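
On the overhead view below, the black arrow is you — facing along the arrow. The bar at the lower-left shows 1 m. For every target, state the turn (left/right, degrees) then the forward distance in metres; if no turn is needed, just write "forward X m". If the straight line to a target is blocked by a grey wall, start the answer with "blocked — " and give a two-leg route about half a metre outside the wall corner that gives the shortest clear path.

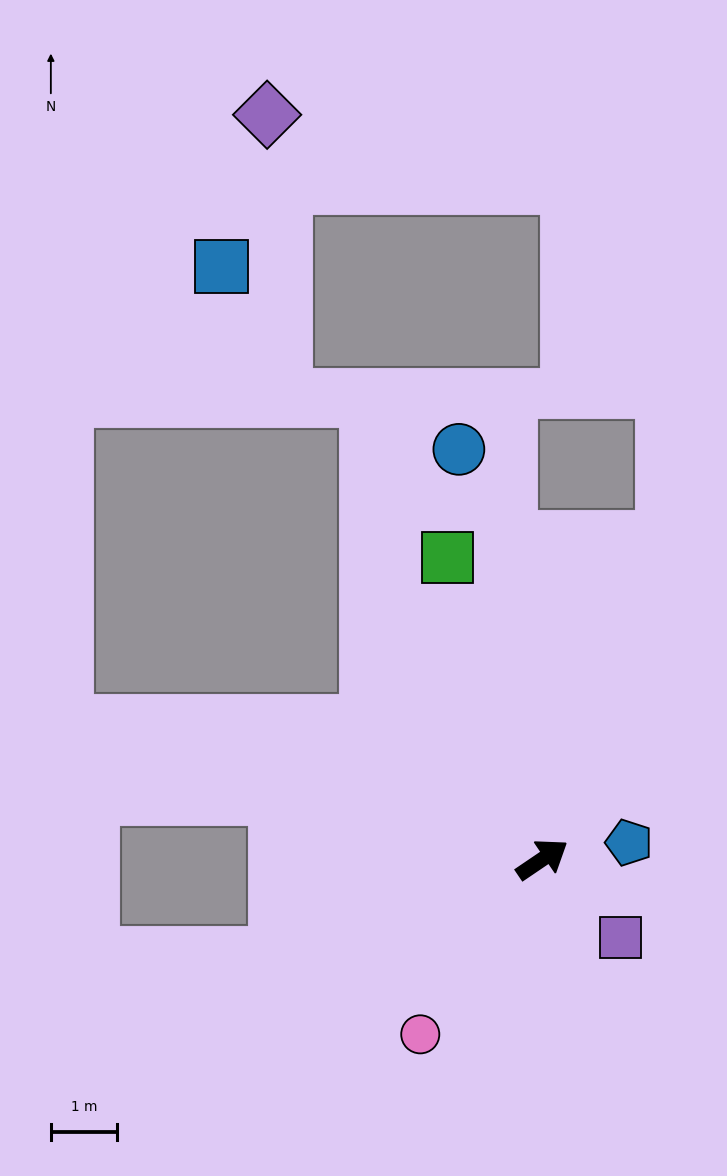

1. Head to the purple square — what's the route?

turn right 79°, forward 1.7 m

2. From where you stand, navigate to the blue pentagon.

turn right 23°, forward 1.3 m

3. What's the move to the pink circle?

turn right 159°, forward 3.2 m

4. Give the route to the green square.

turn left 73°, forward 4.8 m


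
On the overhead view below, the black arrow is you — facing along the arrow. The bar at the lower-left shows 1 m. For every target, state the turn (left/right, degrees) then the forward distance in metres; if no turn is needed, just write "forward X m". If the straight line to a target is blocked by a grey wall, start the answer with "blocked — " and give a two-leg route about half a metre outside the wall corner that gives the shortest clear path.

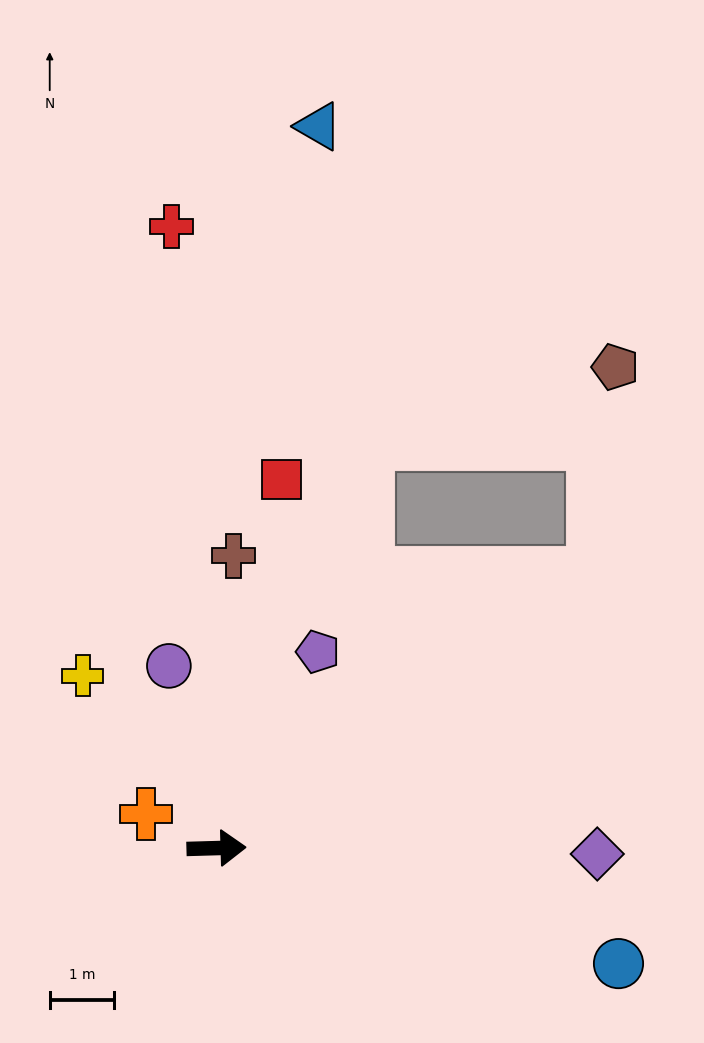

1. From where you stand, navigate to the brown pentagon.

blocked — turn left 34°, forward 7.2 m, then turn left 48°, forward 3.2 m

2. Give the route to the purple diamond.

turn right 3°, forward 5.9 m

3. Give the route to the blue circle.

turn right 18°, forward 6.5 m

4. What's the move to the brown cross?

turn left 85°, forward 4.5 m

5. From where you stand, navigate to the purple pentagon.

turn left 61°, forward 3.4 m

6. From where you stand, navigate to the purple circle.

turn left 103°, forward 2.9 m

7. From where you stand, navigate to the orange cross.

turn left 152°, forward 1.2 m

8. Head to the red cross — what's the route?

turn left 93°, forward 9.6 m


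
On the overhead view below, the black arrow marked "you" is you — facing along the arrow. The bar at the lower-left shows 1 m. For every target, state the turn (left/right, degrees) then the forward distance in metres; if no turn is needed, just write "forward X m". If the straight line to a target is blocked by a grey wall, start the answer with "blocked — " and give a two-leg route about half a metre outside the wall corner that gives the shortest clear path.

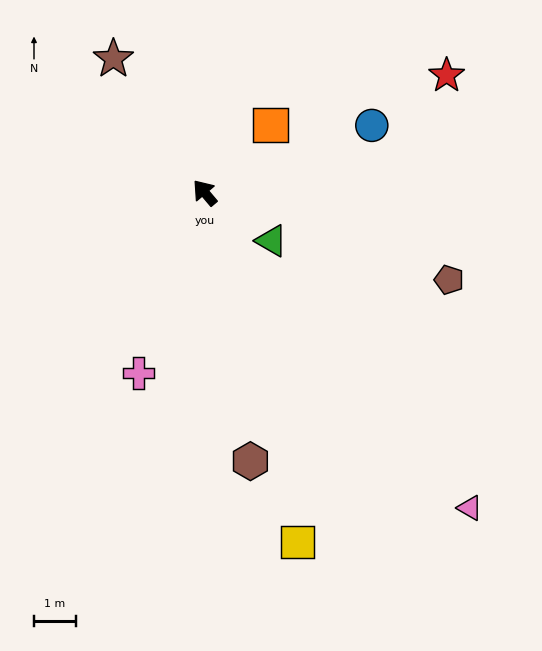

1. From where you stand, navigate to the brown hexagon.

turn left 150°, forward 6.5 m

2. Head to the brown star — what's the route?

turn right 6°, forward 3.9 m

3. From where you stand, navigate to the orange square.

turn right 84°, forward 2.2 m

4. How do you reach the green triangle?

turn right 166°, forward 2.0 m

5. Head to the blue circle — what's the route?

turn right 108°, forward 4.3 m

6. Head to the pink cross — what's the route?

turn left 120°, forward 4.6 m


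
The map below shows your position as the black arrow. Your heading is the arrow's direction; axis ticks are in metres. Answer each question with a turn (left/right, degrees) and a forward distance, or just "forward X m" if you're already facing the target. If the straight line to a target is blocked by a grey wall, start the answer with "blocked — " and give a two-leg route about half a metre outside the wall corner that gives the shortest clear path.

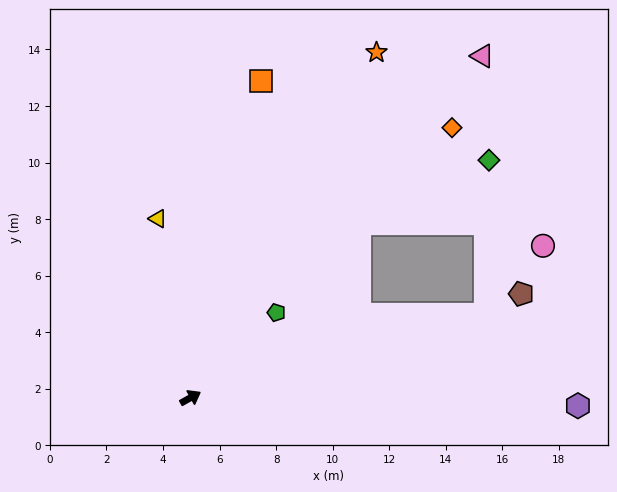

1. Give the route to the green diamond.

blocked — turn right 13°, forward 10.9 m, then turn left 73°, forward 5.5 m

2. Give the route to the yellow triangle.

turn left 71°, forward 6.4 m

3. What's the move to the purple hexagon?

turn right 30°, forward 13.7 m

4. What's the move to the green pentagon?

turn left 16°, forward 4.3 m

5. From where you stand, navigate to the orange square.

turn left 48°, forward 11.5 m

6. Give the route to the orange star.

turn left 33°, forward 13.9 m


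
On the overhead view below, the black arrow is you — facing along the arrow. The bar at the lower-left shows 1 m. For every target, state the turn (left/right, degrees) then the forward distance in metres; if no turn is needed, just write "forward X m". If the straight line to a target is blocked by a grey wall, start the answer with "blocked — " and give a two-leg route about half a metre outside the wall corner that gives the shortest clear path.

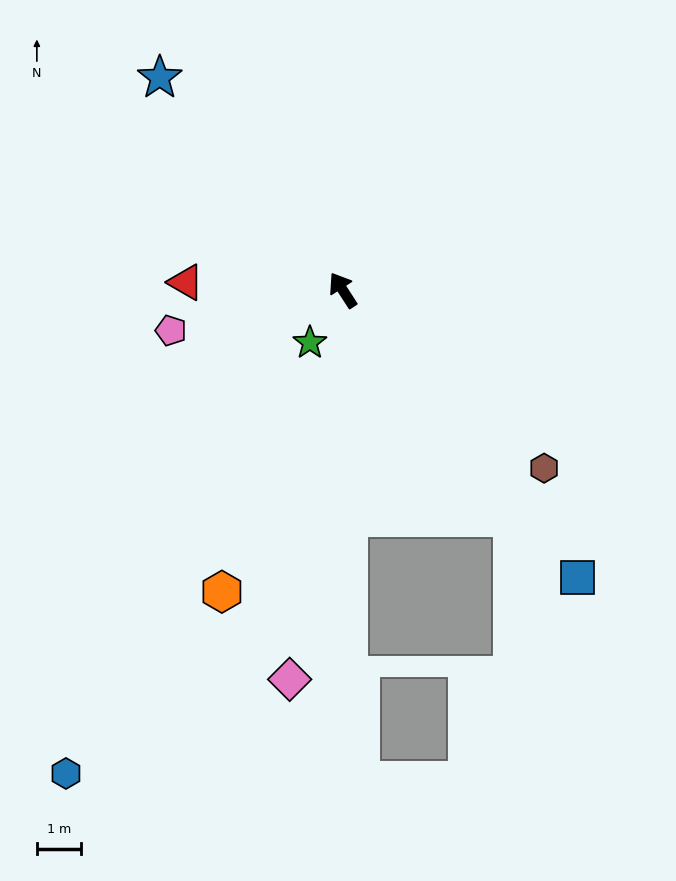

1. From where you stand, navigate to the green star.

turn left 115°, forward 1.4 m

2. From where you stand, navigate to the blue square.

turn right 174°, forward 8.3 m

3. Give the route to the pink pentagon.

turn left 70°, forward 4.0 m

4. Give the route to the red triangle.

turn left 54°, forward 3.5 m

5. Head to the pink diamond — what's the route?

turn left 139°, forward 8.8 m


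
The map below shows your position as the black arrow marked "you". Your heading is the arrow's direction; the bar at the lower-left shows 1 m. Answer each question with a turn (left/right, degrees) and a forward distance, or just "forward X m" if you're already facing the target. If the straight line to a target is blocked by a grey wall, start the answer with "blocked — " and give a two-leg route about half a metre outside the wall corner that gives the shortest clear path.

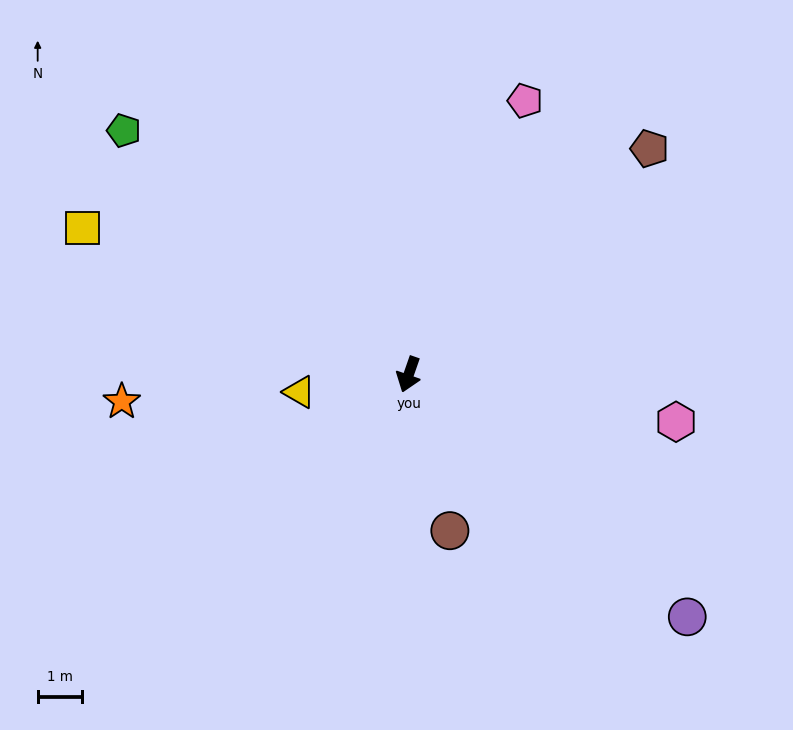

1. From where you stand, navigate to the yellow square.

turn right 95°, forward 8.0 m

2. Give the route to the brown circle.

turn left 34°, forward 3.6 m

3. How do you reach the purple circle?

turn left 68°, forward 8.2 m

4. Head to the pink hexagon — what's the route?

turn left 99°, forward 6.1 m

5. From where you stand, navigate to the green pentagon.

turn right 111°, forward 8.4 m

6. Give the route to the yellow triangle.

turn right 62°, forward 2.5 m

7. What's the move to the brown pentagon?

turn left 152°, forward 7.4 m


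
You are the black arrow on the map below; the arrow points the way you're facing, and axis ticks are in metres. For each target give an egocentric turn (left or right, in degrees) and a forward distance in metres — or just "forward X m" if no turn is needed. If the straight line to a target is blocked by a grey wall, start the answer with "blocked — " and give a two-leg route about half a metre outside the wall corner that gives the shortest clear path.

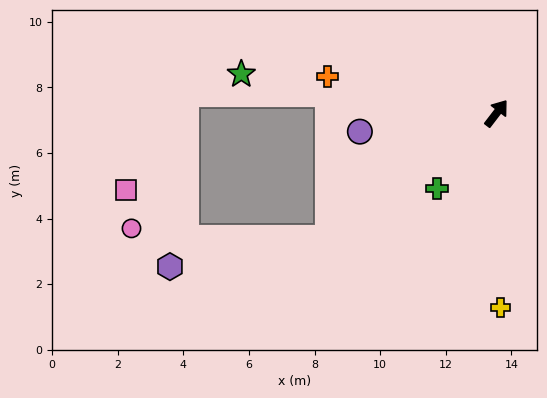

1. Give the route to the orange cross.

turn left 115°, forward 5.3 m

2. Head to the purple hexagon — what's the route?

blocked — turn left 164°, forward 6.4 m, then turn right 27°, forward 4.9 m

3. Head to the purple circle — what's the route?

turn left 135°, forward 4.2 m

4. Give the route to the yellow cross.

turn right 141°, forward 5.9 m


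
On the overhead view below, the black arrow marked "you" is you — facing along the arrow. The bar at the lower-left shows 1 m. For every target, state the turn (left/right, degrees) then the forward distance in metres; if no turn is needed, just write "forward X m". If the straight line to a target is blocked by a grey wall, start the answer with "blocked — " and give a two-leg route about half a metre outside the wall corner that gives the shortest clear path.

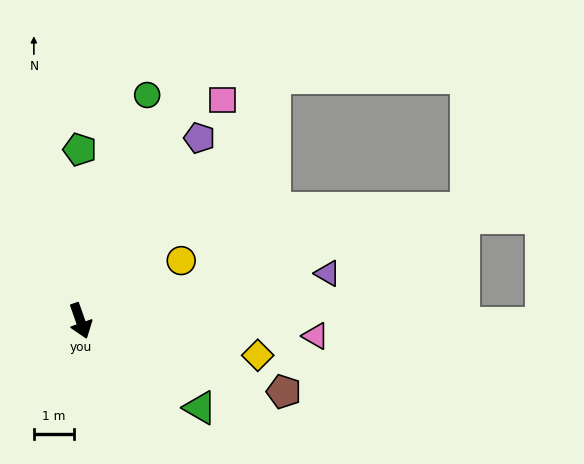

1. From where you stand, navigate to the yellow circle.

turn left 102°, forward 2.9 m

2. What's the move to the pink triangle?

turn left 67°, forward 5.9 m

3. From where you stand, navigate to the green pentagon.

turn left 161°, forward 4.3 m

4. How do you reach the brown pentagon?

turn left 52°, forward 5.4 m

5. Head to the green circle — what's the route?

turn left 144°, forward 5.8 m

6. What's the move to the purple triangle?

turn left 82°, forward 6.3 m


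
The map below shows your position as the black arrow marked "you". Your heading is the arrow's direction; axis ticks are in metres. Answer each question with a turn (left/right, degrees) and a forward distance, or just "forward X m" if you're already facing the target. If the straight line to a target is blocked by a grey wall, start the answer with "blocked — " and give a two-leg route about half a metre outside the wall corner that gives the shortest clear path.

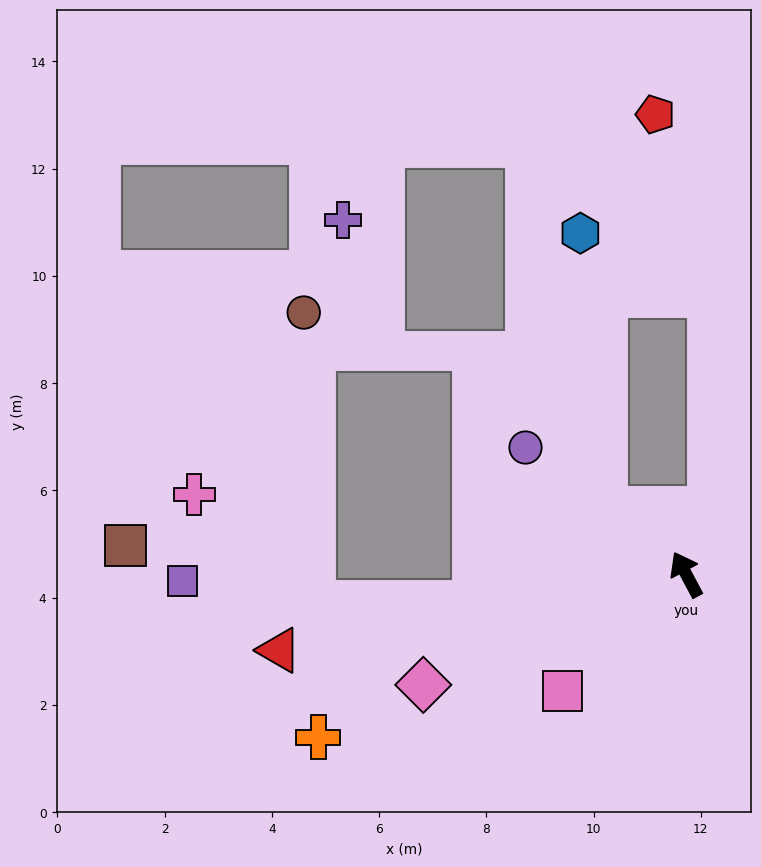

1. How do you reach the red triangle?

turn left 72°, forward 7.7 m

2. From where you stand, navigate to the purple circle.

turn left 24°, forward 3.8 m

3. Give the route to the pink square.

turn left 105°, forward 3.2 m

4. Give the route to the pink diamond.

turn left 85°, forward 5.3 m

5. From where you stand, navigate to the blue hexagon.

blocked — turn left 23°, forward 1.9 m, then turn right 46°, forward 5.2 m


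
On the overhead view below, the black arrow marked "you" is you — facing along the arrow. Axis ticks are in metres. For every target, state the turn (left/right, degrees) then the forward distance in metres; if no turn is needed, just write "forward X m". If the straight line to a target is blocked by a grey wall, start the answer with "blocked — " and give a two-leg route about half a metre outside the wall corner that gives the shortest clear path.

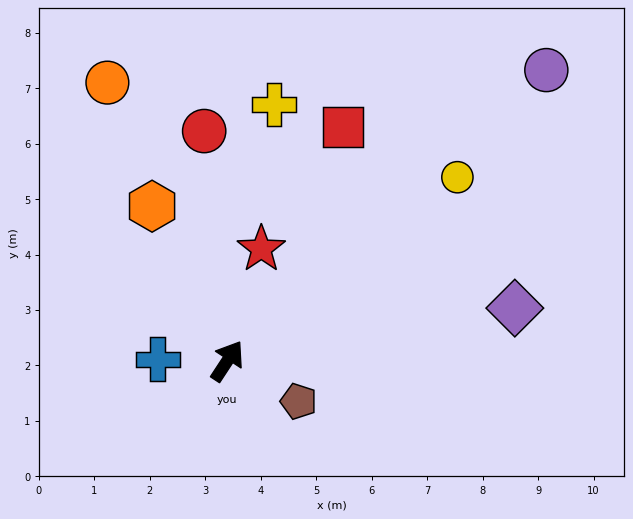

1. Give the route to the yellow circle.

turn right 18°, forward 5.3 m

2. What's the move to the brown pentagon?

turn right 86°, forward 1.5 m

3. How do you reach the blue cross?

turn left 122°, forward 1.3 m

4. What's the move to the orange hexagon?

turn left 59°, forward 3.1 m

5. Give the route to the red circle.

turn left 39°, forward 4.2 m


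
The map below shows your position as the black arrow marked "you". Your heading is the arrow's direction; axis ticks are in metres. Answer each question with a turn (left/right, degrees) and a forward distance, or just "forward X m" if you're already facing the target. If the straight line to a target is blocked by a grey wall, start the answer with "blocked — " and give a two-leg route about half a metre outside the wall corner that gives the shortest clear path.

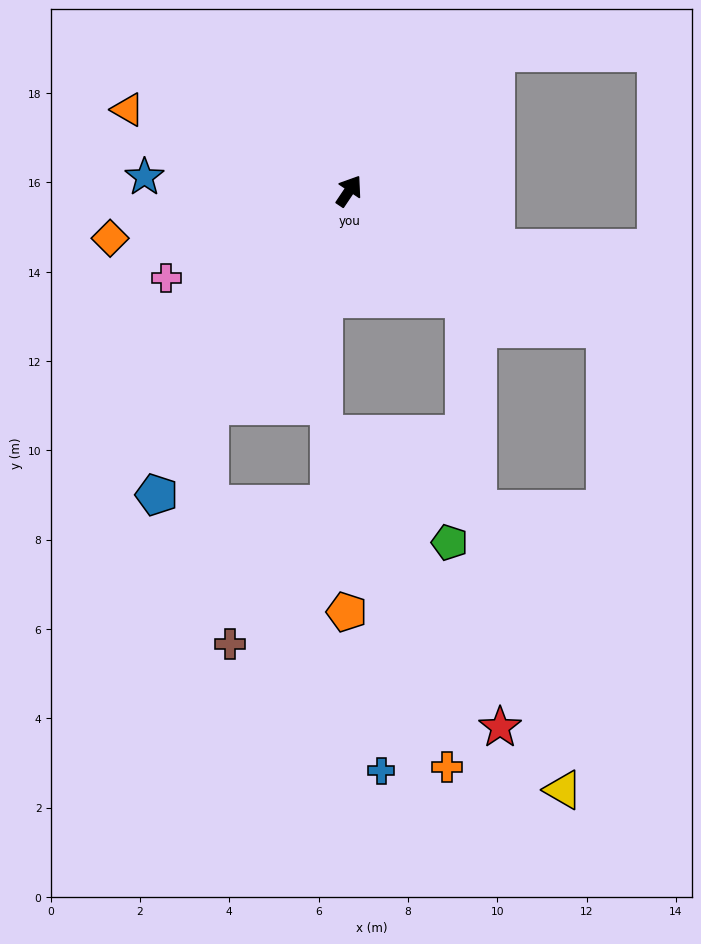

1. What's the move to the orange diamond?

turn left 135°, forward 5.5 m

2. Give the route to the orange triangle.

turn left 104°, forward 5.3 m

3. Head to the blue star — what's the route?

turn left 120°, forward 4.6 m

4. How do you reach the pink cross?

turn left 149°, forward 4.5 m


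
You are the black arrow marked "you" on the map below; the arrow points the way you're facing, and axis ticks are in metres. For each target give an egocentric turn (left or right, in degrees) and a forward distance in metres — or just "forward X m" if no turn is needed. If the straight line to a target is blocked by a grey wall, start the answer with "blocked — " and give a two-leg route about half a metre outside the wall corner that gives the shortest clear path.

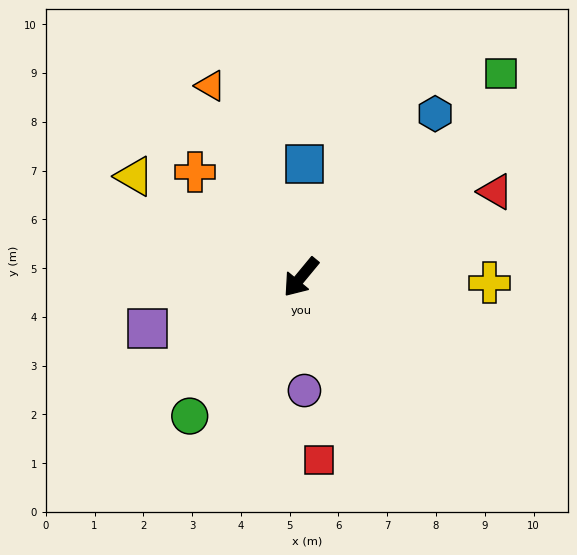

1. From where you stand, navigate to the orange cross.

turn right 95°, forward 3.1 m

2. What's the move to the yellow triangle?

turn right 82°, forward 4.0 m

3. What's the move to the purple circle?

turn left 41°, forward 2.3 m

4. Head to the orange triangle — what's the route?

turn right 115°, forward 4.3 m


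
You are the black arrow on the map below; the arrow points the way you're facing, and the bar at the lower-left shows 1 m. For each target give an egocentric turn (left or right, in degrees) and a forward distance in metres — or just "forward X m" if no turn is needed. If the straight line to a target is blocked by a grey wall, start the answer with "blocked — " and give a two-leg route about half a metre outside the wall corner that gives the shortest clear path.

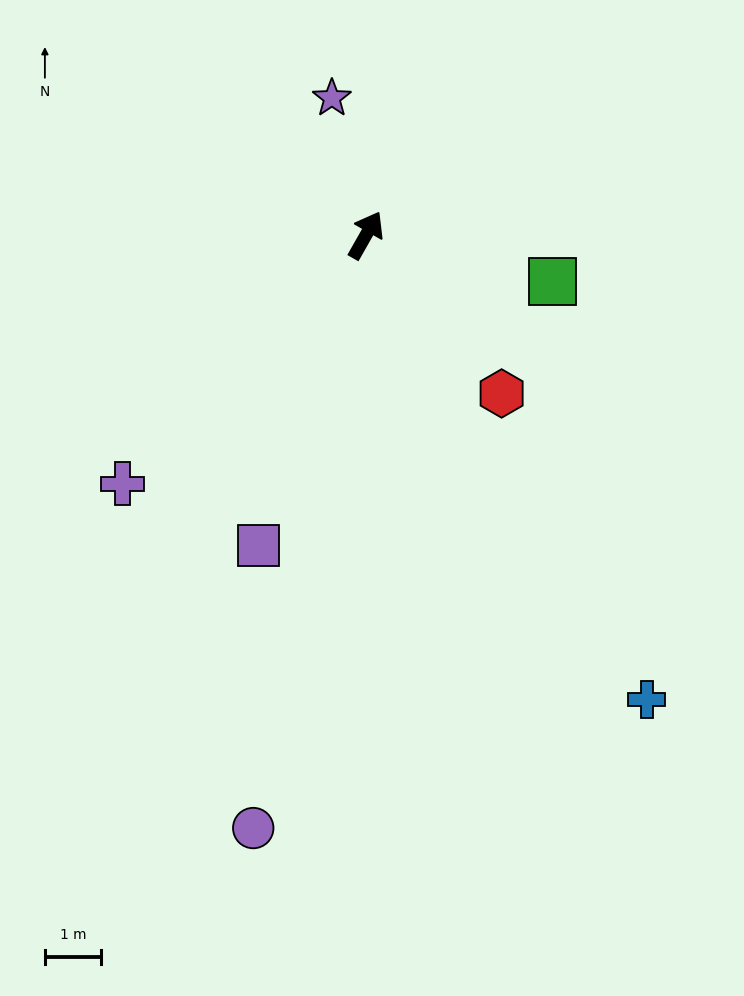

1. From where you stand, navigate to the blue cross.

turn right 119°, forward 9.6 m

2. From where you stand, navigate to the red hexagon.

turn right 110°, forward 3.7 m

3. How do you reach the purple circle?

turn right 161°, forward 10.7 m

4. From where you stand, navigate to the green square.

turn right 74°, forward 3.4 m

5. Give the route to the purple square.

turn right 169°, forward 5.8 m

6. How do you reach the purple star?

turn left 44°, forward 2.5 m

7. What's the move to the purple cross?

turn left 165°, forward 6.2 m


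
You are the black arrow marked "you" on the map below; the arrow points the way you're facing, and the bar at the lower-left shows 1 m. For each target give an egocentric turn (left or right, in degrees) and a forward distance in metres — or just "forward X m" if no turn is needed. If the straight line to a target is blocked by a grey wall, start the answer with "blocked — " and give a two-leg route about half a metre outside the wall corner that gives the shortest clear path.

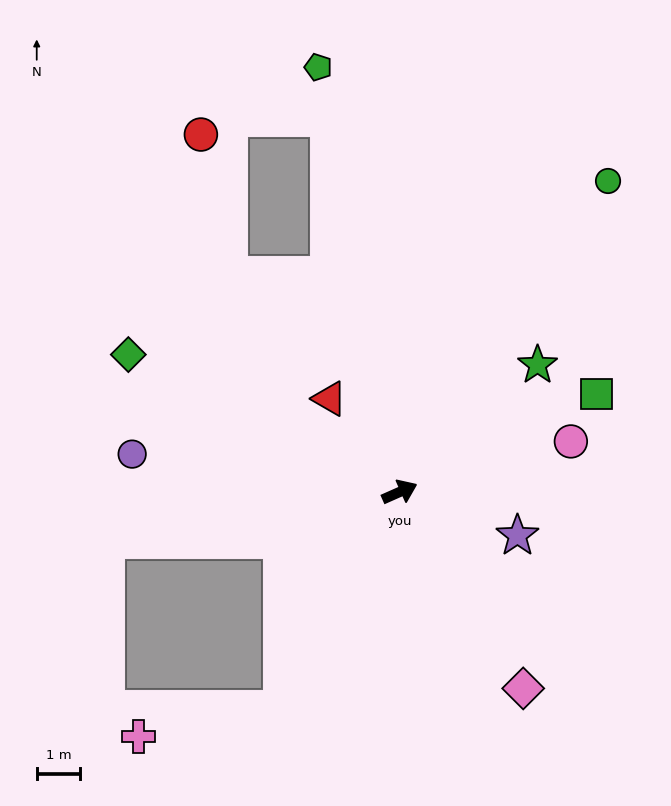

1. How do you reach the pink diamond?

turn right 82°, forward 5.3 m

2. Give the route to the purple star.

turn right 44°, forward 2.9 m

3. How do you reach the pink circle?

turn right 7°, forward 4.1 m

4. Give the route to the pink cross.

blocked — turn right 143°, forward 5.7 m, then turn right 50°, forward 3.3 m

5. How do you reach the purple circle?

turn left 148°, forward 6.2 m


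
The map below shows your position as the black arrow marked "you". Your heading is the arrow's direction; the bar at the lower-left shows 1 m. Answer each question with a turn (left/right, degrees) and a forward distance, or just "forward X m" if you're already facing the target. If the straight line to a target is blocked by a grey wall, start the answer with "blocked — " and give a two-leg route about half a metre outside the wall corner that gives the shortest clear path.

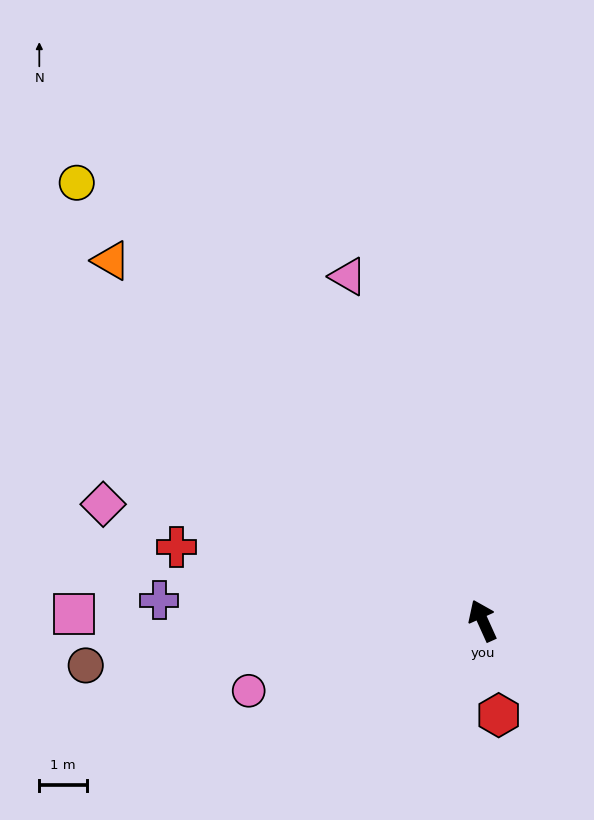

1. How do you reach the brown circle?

turn left 72°, forward 8.3 m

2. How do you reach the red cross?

turn left 52°, forward 6.6 m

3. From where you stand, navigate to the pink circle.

turn left 82°, forward 5.1 m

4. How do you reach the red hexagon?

turn left 165°, forward 2.0 m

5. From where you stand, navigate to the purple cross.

turn left 62°, forward 6.8 m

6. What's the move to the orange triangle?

turn left 22°, forward 10.8 m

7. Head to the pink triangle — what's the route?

turn right 3°, forward 7.7 m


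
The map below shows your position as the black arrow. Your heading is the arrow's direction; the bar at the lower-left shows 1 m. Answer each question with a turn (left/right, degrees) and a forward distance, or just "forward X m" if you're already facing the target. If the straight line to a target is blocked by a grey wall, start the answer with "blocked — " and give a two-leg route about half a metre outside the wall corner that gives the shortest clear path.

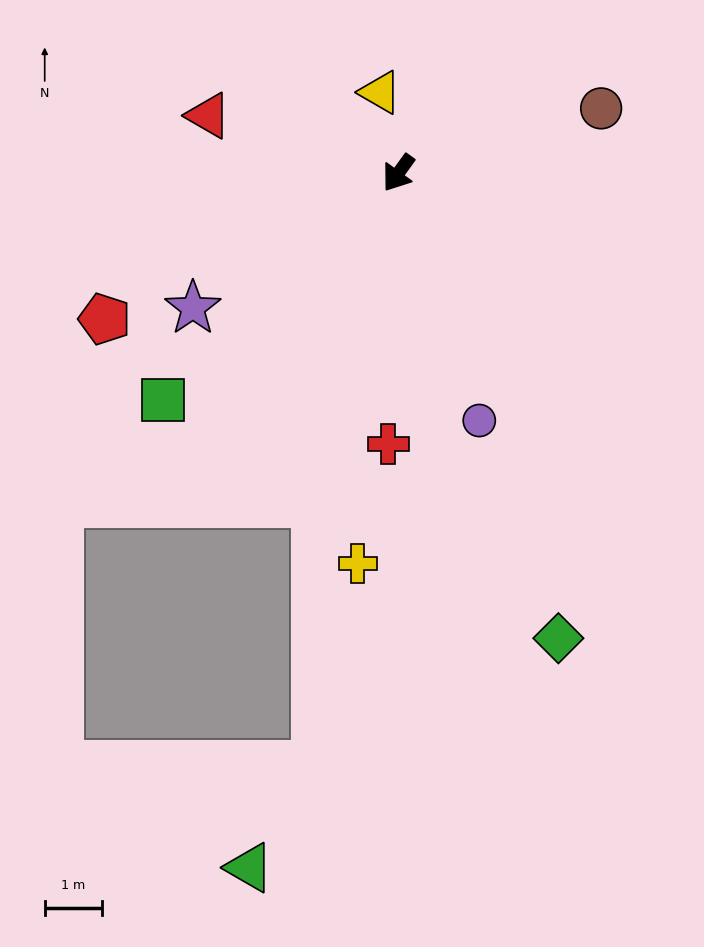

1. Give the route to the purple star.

turn right 21°, forward 4.3 m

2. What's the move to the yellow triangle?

turn right 131°, forward 1.4 m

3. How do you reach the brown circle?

turn left 143°, forward 3.7 m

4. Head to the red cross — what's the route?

turn left 34°, forward 4.7 m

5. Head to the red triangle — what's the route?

turn right 71°, forward 3.4 m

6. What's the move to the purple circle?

turn left 54°, forward 4.5 m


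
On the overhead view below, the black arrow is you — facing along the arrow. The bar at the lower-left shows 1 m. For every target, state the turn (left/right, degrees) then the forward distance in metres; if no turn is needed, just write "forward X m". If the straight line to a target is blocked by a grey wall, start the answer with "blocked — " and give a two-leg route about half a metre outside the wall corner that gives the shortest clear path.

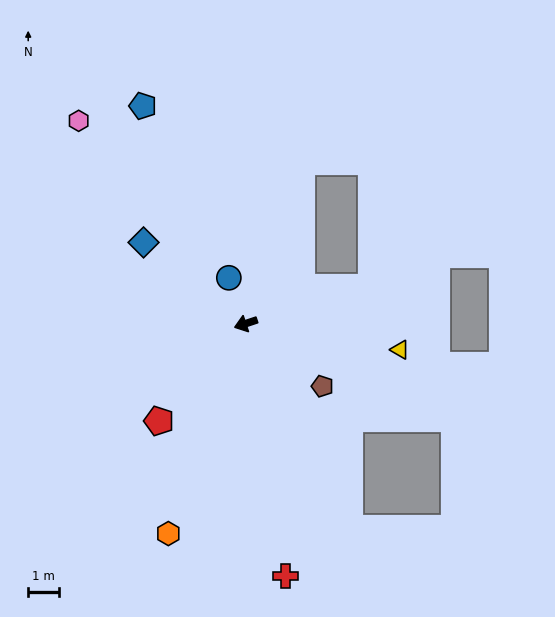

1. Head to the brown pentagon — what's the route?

turn left 122°, forward 3.2 m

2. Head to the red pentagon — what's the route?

turn left 30°, forward 4.2 m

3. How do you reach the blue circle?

turn right 88°, forward 1.6 m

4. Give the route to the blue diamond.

turn right 57°, forward 4.2 m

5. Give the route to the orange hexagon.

turn left 51°, forward 7.2 m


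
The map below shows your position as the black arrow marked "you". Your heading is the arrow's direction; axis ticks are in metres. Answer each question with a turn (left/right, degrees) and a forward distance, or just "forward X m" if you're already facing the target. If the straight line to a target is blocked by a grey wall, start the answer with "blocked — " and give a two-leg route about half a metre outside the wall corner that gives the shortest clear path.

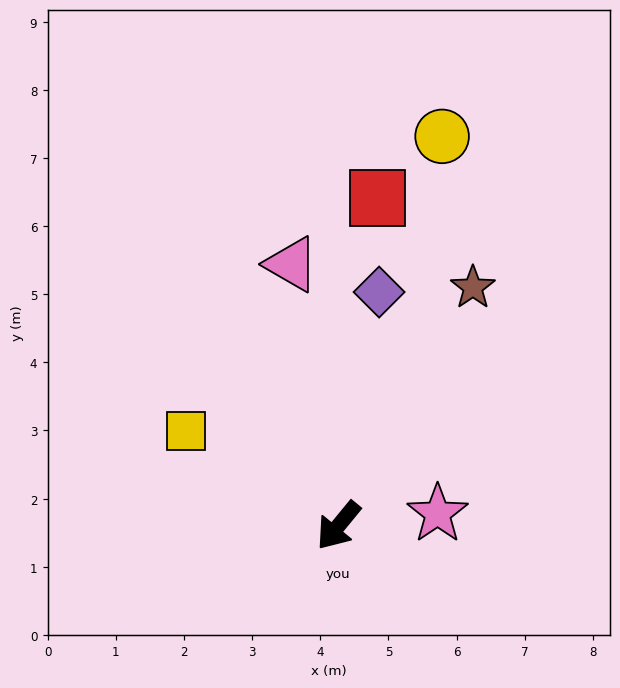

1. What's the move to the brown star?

turn right 170°, forward 4.0 m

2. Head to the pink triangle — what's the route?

turn right 130°, forward 3.9 m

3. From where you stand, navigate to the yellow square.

turn right 83°, forward 2.6 m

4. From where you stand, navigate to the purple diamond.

turn right 150°, forward 3.5 m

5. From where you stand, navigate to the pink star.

turn left 136°, forward 1.5 m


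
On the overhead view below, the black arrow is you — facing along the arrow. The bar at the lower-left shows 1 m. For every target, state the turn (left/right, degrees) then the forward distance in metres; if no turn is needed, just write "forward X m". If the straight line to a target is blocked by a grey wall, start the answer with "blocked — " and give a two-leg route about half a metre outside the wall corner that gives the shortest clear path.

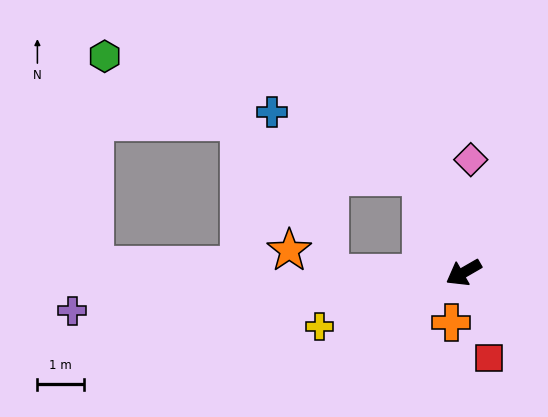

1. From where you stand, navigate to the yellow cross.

turn right 9°, forward 3.3 m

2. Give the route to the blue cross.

blocked — turn right 97°, forward 2.3 m, then turn left 44°, forward 3.5 m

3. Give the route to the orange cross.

turn left 46°, forward 1.1 m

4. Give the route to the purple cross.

turn right 24°, forward 8.4 m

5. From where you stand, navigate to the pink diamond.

turn right 124°, forward 2.4 m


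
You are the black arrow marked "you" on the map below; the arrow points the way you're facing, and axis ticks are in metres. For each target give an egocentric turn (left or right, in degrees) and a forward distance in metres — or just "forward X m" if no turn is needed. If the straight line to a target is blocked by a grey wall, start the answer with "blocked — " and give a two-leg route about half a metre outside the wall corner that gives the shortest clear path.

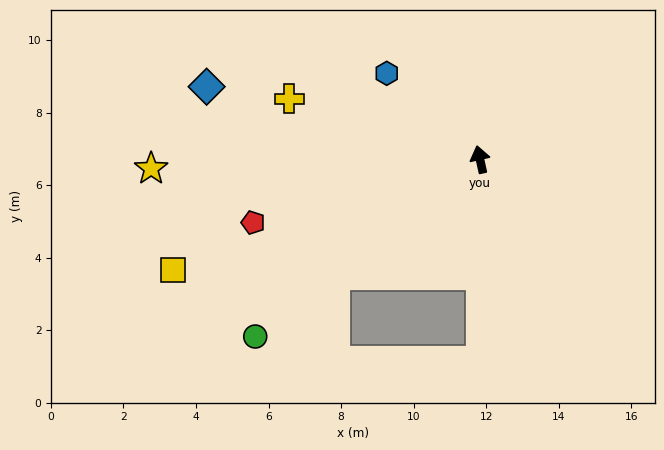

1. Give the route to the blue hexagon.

turn left 35°, forward 3.5 m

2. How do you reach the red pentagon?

turn left 93°, forward 6.5 m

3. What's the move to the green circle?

turn left 116°, forward 7.9 m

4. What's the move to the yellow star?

turn left 79°, forward 9.1 m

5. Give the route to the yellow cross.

turn left 60°, forward 5.5 m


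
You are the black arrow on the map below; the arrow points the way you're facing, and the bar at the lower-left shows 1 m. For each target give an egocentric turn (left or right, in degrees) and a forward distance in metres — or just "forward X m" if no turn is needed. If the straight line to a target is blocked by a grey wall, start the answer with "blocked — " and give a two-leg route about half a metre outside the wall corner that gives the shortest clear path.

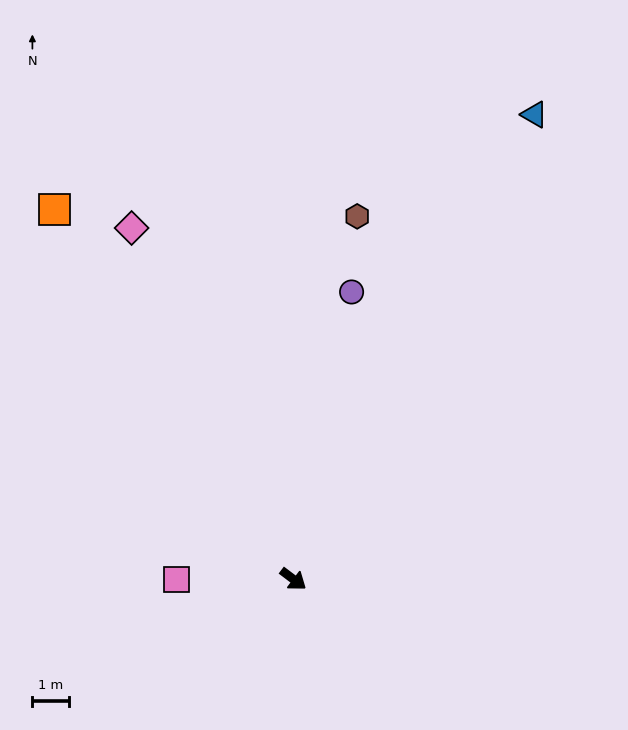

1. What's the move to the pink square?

turn right 143°, forward 3.2 m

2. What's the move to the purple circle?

turn left 116°, forward 8.0 m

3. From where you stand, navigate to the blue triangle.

turn left 100°, forward 14.3 m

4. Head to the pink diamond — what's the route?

turn left 152°, forward 10.5 m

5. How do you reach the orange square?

turn left 160°, forward 12.0 m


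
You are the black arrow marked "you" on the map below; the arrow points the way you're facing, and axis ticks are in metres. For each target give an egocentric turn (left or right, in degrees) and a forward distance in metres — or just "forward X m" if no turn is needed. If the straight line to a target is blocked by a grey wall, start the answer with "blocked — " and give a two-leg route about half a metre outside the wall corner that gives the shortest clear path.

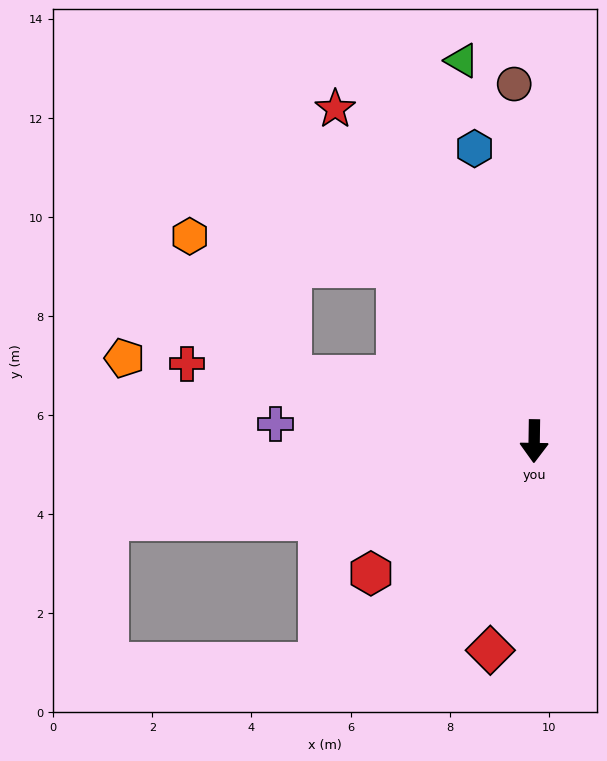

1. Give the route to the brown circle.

turn right 176°, forward 7.2 m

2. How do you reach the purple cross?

turn right 93°, forward 5.2 m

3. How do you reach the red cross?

turn right 102°, forward 7.2 m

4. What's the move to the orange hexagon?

blocked — turn right 104°, forward 5.1 m, then turn right 39°, forward 3.5 m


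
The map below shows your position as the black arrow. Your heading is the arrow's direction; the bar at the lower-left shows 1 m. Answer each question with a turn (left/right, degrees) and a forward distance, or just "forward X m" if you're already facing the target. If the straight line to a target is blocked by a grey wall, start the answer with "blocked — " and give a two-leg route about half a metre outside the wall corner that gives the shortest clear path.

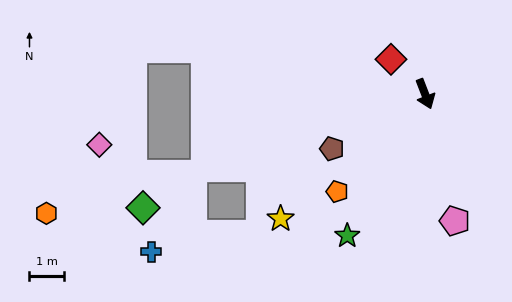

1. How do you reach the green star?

turn right 50°, forward 4.8 m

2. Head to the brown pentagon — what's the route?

turn right 81°, forward 3.2 m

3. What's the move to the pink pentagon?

turn right 8°, forward 3.8 m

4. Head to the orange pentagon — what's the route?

turn right 63°, forward 3.9 m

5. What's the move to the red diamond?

turn right 157°, forward 1.4 m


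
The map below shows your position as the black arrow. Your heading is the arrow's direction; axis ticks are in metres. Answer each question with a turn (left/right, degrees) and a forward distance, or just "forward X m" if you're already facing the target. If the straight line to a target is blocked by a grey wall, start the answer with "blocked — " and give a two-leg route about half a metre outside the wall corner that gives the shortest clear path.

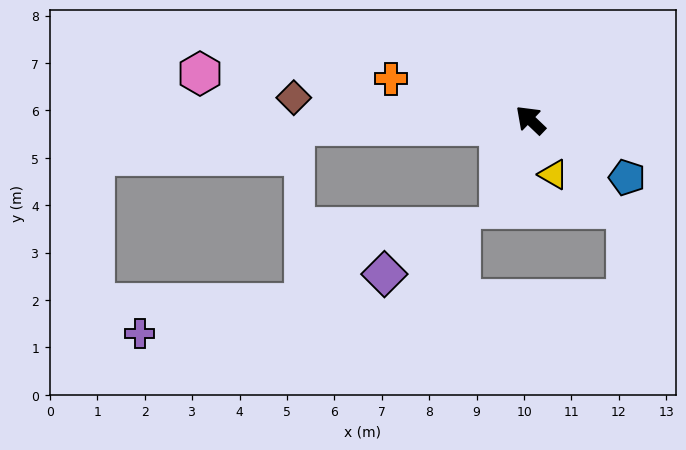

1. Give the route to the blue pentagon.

turn right 167°, forward 2.4 m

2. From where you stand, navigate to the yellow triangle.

turn left 156°, forward 1.2 m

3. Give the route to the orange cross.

turn left 27°, forward 3.1 m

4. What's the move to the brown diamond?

turn left 38°, forward 5.0 m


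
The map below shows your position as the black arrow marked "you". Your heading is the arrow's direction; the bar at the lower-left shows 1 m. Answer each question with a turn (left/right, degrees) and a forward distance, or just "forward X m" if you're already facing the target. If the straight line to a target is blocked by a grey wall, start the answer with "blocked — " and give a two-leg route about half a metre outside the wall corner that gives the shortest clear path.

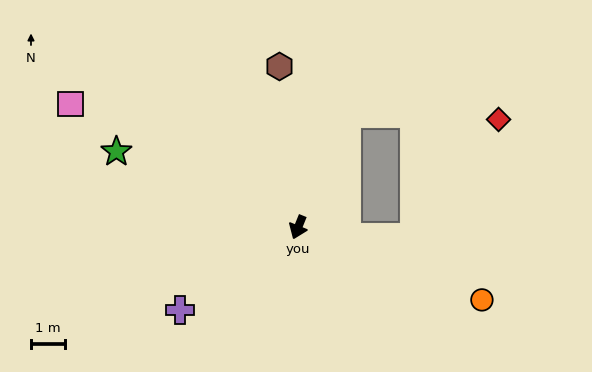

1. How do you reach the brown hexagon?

turn right 151°, forward 4.8 m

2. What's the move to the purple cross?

turn right 33°, forward 4.2 m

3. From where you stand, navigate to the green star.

turn right 91°, forward 5.8 m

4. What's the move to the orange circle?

turn left 90°, forward 5.8 m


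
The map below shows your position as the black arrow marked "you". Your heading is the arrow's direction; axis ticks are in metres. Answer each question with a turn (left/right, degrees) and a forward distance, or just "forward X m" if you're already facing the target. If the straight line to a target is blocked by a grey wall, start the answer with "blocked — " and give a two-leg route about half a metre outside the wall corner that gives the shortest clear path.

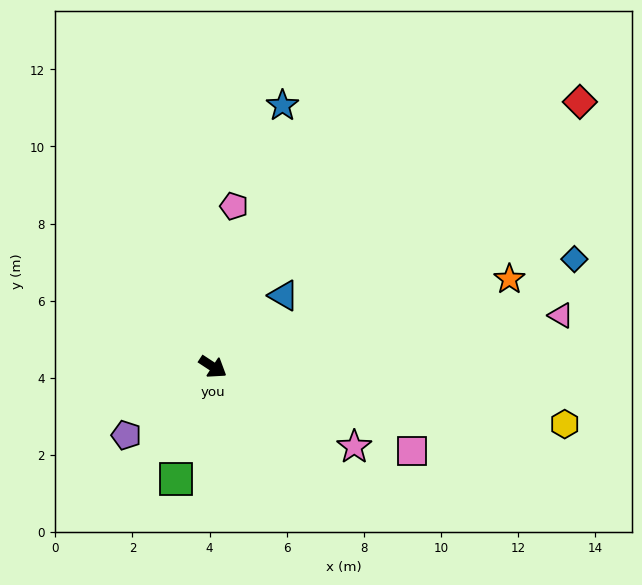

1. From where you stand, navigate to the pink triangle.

turn left 42°, forward 9.1 m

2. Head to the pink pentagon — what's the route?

turn left 116°, forward 4.2 m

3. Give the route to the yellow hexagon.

turn left 24°, forward 9.2 m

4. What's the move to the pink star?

turn left 4°, forward 4.2 m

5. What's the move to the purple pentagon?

turn right 108°, forward 2.9 m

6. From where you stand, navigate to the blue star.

turn left 108°, forward 7.0 m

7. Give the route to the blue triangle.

turn left 79°, forward 2.6 m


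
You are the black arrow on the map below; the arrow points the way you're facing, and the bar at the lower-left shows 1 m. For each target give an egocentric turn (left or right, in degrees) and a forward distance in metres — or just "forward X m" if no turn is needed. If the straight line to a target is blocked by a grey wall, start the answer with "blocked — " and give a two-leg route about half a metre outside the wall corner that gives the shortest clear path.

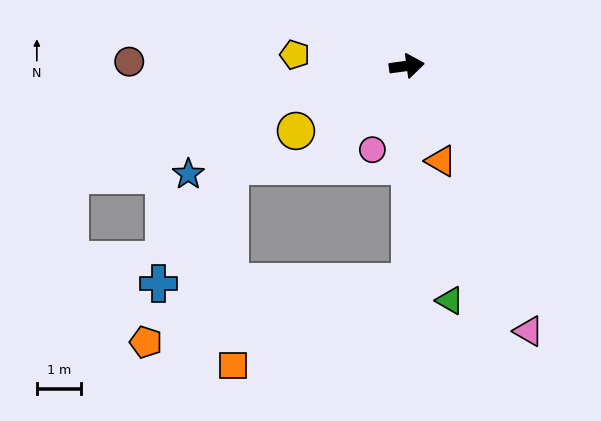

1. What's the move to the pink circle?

turn right 120°, forward 2.0 m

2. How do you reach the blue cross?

blocked — turn right 97°, forward 4.8 m, then turn right 90°, forward 5.6 m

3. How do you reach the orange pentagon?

blocked — turn right 97°, forward 4.8 m, then turn right 78°, forward 6.1 m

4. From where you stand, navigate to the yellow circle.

turn right 157°, forward 2.9 m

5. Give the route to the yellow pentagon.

turn left 166°, forward 2.5 m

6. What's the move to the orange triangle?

turn right 78°, forward 2.3 m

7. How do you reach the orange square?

blocked — turn right 97°, forward 4.8 m, then turn right 66°, forward 4.4 m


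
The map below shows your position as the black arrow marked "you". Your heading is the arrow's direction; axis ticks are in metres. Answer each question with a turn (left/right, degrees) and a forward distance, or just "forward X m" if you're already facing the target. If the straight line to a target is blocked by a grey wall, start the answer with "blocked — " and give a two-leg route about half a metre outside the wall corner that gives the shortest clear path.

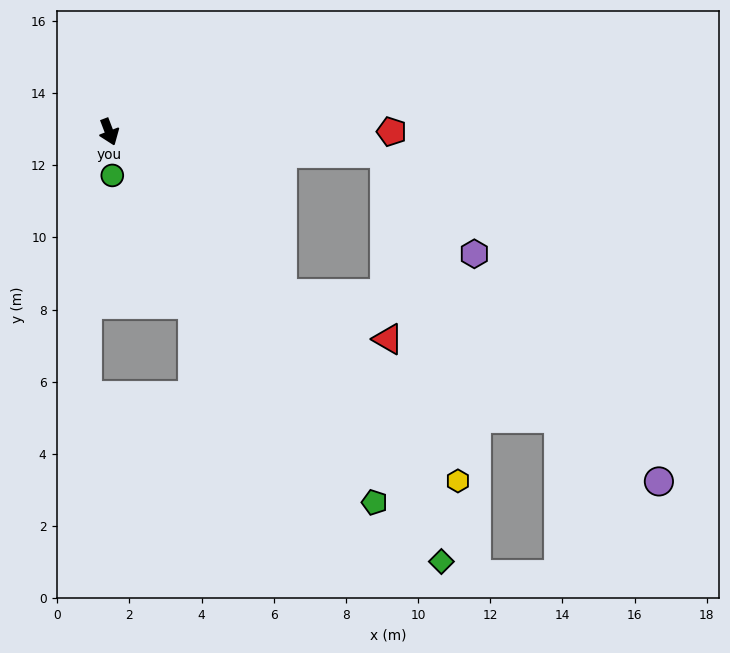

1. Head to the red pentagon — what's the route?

turn left 69°, forward 7.8 m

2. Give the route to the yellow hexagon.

turn left 24°, forward 13.7 m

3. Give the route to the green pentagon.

turn left 15°, forward 12.6 m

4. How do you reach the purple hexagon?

blocked — turn left 65°, forward 7.7 m, then turn right 44°, forward 3.7 m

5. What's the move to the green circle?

turn right 17°, forward 1.2 m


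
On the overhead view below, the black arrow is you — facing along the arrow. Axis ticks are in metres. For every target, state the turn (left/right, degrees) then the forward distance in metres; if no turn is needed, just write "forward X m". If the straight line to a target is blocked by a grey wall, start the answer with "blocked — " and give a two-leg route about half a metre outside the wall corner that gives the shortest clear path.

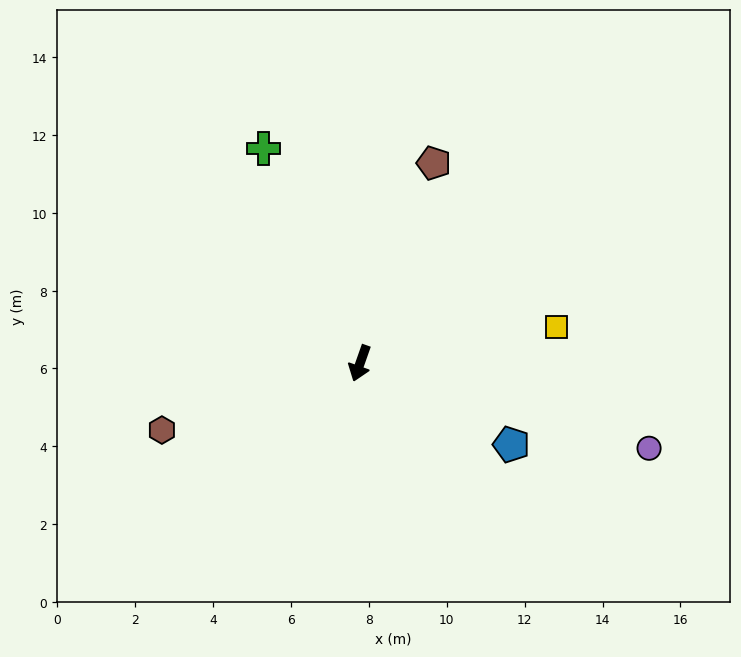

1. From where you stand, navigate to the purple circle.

turn left 93°, forward 7.7 m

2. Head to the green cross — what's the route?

turn right 136°, forward 6.0 m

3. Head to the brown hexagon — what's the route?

turn right 52°, forward 5.4 m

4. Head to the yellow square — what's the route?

turn left 120°, forward 5.1 m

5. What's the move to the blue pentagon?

turn left 81°, forward 4.4 m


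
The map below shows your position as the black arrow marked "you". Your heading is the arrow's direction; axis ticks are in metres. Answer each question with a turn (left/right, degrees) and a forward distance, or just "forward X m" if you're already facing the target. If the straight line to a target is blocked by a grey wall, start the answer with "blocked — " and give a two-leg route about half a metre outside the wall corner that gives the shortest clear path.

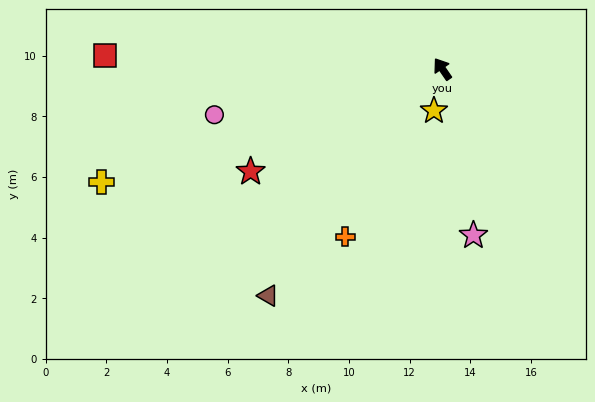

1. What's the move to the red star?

turn left 84°, forward 7.2 m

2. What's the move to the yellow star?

turn left 134°, forward 1.4 m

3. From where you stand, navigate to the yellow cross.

turn left 74°, forward 11.8 m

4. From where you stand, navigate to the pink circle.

turn left 67°, forward 7.7 m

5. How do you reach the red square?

turn left 53°, forward 11.1 m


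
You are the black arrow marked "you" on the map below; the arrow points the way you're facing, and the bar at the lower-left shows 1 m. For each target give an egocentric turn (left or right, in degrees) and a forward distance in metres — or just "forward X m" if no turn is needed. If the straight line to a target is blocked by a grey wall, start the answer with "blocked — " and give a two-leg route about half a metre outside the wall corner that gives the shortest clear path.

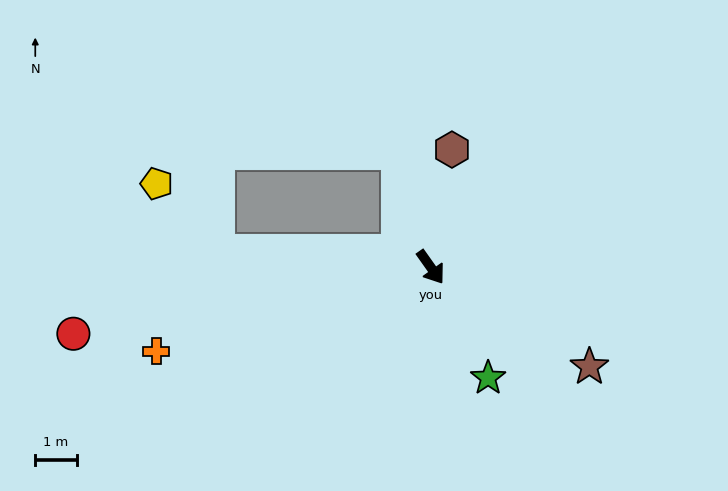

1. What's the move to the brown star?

turn left 23°, forward 4.5 m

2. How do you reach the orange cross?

turn right 108°, forward 6.9 m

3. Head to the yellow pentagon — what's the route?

blocked — turn right 129°, forward 5.2 m, then turn right 44°, forward 2.2 m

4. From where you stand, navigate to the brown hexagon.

turn left 134°, forward 2.9 m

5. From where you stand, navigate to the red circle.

turn right 115°, forward 8.8 m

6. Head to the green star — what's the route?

turn right 8°, forward 3.0 m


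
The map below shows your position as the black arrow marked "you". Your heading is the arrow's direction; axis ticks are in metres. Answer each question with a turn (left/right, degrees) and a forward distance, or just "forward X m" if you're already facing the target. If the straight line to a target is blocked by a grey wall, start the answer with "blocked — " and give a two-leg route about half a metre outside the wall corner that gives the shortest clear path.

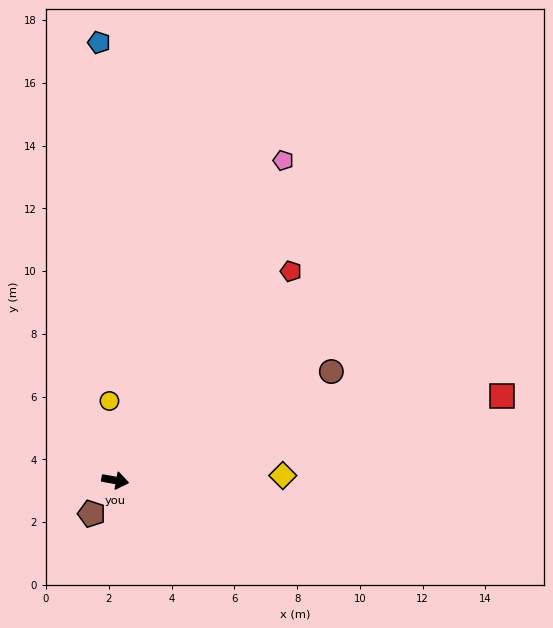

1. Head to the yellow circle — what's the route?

turn left 104°, forward 2.5 m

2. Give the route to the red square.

turn left 23°, forward 12.6 m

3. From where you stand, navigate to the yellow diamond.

turn left 12°, forward 5.3 m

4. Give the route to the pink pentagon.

turn left 73°, forward 11.5 m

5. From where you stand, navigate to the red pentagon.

turn left 60°, forward 8.7 m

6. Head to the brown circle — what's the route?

turn left 37°, forward 7.7 m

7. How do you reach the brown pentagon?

turn right 115°, forward 1.3 m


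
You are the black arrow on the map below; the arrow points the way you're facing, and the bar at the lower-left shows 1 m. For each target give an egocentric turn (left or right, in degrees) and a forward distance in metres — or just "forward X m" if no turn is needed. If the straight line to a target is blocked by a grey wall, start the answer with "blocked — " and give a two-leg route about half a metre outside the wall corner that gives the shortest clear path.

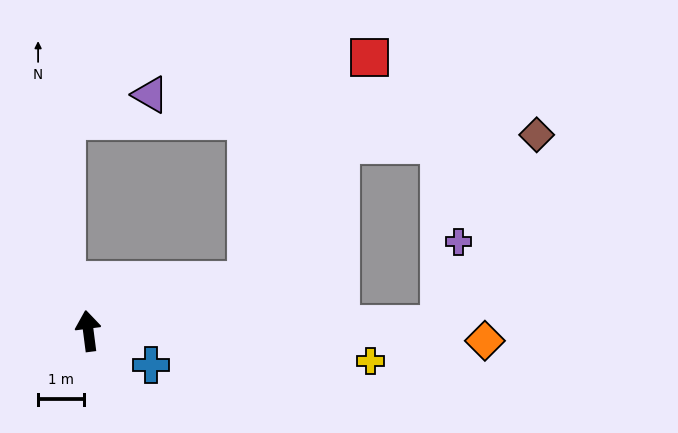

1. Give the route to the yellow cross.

turn right 103°, forward 6.2 m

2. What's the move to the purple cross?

blocked — turn right 96°, forward 7.7 m, then turn left 76°, forward 1.9 m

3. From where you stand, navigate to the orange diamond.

turn right 99°, forward 8.7 m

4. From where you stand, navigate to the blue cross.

turn right 126°, forward 1.6 m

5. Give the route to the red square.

blocked — turn right 80°, forward 3.6 m, then turn left 44°, forward 5.6 m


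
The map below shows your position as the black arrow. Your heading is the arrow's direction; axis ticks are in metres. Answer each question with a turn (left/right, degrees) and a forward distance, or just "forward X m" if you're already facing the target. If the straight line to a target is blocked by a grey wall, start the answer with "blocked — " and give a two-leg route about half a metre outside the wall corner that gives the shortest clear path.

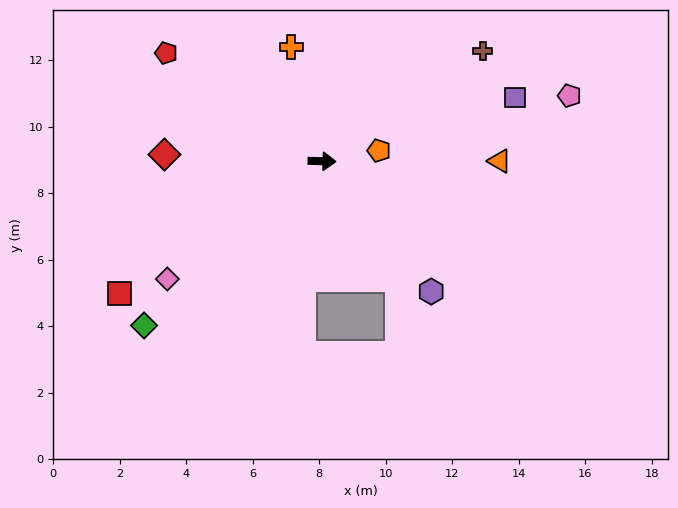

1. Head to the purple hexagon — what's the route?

turn right 48°, forward 5.1 m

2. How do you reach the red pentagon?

turn left 147°, forward 5.7 m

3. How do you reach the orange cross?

turn left 107°, forward 3.6 m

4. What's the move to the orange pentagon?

turn left 12°, forward 1.7 m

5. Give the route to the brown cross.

turn left 36°, forward 5.9 m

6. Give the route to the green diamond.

turn right 136°, forward 7.3 m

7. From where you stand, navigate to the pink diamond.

turn right 141°, forward 5.8 m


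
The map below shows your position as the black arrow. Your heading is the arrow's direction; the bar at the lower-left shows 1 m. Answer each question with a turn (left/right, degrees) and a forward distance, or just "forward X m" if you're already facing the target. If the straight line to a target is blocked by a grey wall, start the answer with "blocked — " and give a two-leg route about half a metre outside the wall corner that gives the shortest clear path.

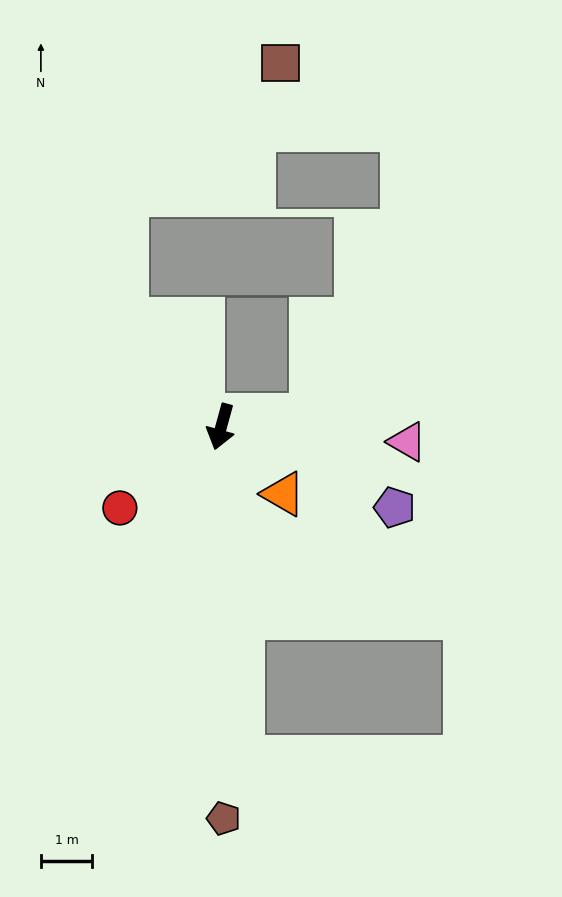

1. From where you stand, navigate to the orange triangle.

turn left 58°, forward 1.8 m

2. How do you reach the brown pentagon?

turn left 16°, forward 7.6 m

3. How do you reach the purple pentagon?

turn left 80°, forward 3.7 m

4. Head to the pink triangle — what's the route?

turn left 101°, forward 3.6 m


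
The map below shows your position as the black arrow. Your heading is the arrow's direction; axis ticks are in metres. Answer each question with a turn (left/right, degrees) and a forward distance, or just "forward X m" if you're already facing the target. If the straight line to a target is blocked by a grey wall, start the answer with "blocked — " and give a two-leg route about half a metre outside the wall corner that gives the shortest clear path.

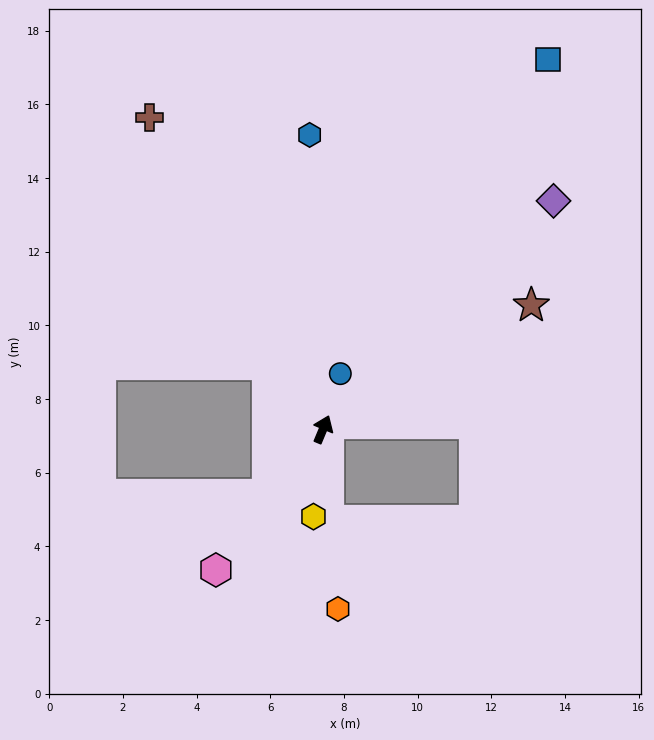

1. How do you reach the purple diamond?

turn right 23°, forward 8.8 m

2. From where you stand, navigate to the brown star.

turn right 37°, forward 6.6 m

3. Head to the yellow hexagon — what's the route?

turn right 164°, forward 2.4 m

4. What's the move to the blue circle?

turn left 5°, forward 1.6 m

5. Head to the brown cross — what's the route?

turn left 52°, forward 9.7 m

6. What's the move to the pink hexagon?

turn left 165°, forward 4.8 m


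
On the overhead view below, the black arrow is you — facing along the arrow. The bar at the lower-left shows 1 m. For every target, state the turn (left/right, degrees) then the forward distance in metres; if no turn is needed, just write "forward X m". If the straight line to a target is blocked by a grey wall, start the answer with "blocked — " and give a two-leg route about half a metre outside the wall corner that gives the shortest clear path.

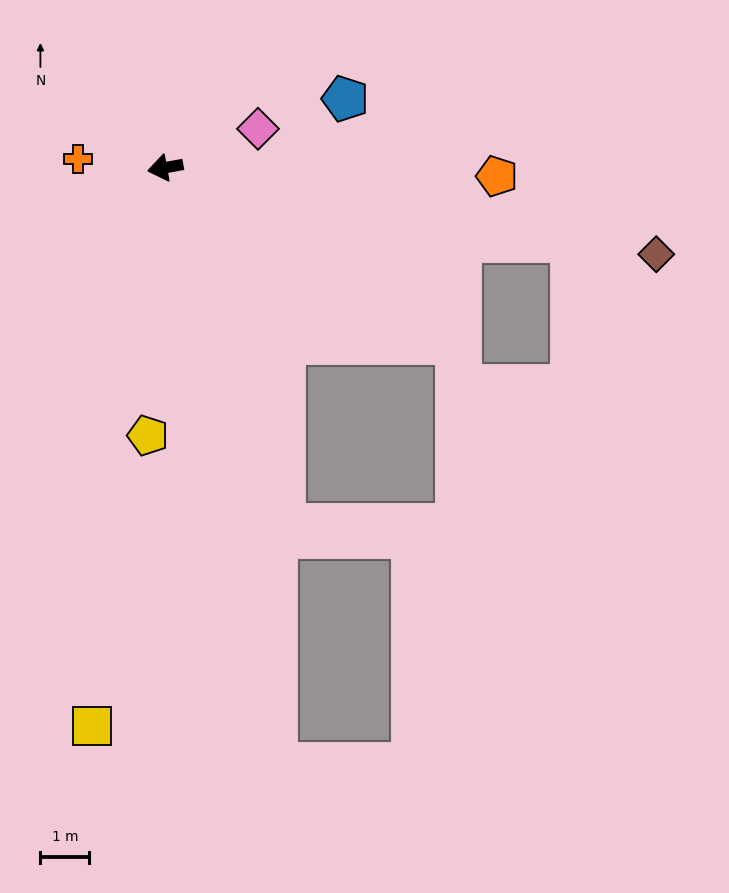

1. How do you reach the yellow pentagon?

turn left 76°, forward 5.5 m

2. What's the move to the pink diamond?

turn right 168°, forward 2.0 m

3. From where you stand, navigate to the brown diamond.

turn left 160°, forward 10.2 m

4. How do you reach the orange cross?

turn right 16°, forward 1.8 m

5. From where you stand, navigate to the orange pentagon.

turn left 168°, forward 6.8 m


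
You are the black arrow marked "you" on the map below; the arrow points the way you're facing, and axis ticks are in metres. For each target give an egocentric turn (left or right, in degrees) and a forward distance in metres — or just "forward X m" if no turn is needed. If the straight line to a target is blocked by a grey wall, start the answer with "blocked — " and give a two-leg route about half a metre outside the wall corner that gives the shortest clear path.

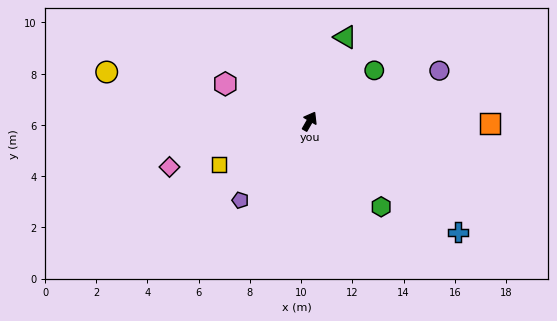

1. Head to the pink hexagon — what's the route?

turn left 96°, forward 3.6 m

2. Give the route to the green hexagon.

turn right 110°, forward 4.4 m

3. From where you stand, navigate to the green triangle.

turn left 7°, forward 3.6 m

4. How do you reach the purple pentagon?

turn left 169°, forward 4.1 m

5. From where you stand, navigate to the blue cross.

turn right 97°, forward 7.2 m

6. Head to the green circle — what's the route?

turn right 22°, forward 3.2 m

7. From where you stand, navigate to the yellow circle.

turn left 106°, forward 8.2 m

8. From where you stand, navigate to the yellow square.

turn left 145°, forward 3.9 m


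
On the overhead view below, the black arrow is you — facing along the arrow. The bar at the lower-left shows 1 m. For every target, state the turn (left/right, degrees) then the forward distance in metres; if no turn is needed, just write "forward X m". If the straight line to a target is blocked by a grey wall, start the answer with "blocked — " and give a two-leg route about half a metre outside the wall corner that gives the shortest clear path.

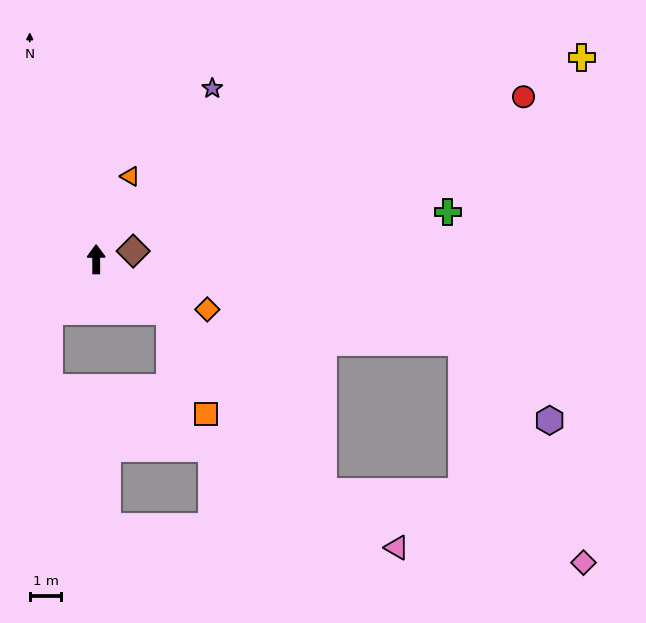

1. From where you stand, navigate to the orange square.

blocked — turn right 126°, forward 2.8 m, then turn right 35°, forward 3.4 m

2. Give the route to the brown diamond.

turn right 78°, forward 1.2 m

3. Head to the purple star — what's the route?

turn right 34°, forward 6.5 m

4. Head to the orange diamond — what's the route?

turn right 115°, forward 3.9 m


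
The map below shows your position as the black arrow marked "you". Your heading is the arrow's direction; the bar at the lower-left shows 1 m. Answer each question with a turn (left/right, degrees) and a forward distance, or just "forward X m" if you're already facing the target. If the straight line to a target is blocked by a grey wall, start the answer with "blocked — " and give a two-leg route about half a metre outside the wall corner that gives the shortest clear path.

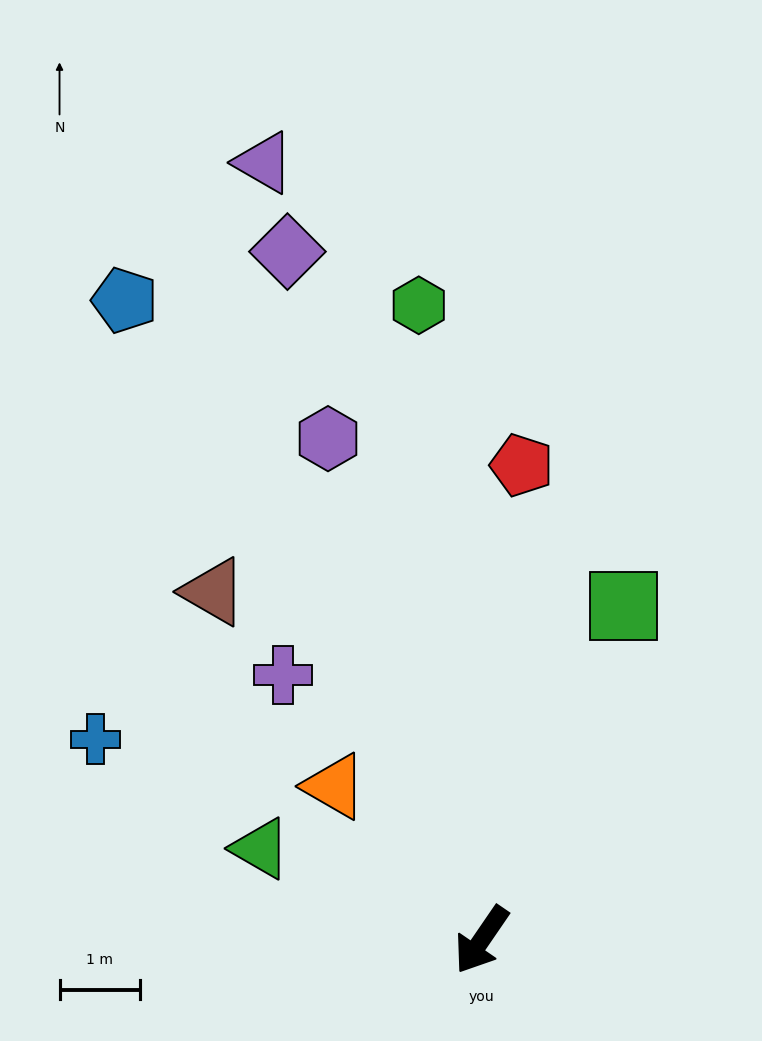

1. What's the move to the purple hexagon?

turn right 129°, forward 6.5 m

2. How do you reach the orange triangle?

turn right 102°, forward 2.6 m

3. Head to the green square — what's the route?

turn right 169°, forward 4.5 m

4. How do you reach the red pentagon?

turn right 150°, forward 5.9 m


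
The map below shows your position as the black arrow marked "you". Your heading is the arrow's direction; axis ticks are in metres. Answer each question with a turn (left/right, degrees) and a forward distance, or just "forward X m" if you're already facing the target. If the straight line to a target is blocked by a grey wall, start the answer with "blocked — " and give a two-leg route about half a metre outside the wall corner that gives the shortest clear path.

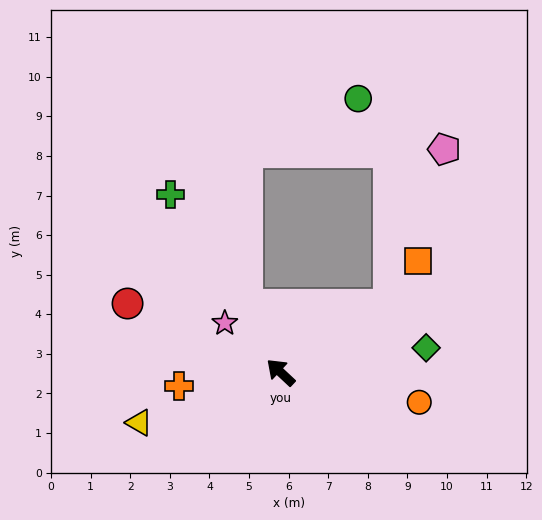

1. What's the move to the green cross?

turn right 15°, forward 5.3 m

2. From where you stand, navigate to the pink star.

forward 1.9 m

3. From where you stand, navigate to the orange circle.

turn right 149°, forward 3.6 m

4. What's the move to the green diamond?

turn right 127°, forward 3.7 m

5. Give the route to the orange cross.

turn left 51°, forward 2.6 m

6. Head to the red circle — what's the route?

turn left 19°, forward 4.2 m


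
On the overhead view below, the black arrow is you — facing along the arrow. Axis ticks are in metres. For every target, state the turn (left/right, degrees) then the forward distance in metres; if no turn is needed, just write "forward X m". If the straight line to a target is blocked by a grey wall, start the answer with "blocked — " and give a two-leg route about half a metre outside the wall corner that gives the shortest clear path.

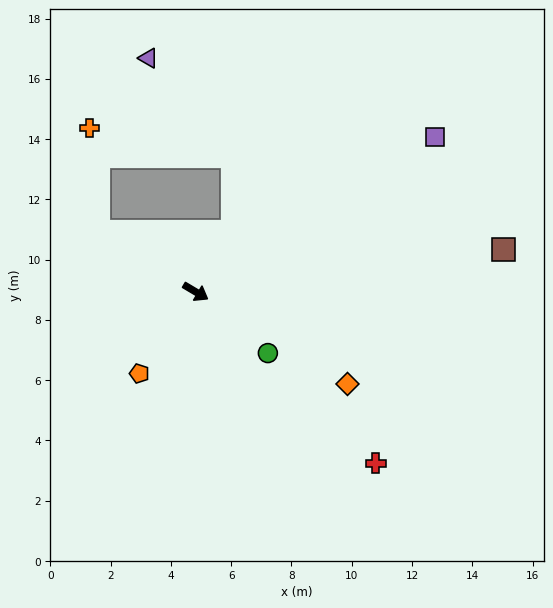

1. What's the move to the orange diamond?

forward 5.9 m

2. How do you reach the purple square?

turn left 64°, forward 9.5 m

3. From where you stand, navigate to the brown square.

turn left 38°, forward 10.3 m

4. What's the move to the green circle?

turn right 10°, forward 3.1 m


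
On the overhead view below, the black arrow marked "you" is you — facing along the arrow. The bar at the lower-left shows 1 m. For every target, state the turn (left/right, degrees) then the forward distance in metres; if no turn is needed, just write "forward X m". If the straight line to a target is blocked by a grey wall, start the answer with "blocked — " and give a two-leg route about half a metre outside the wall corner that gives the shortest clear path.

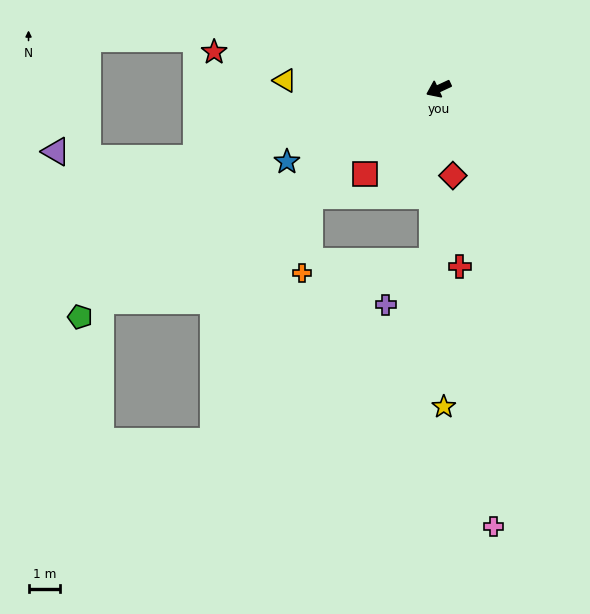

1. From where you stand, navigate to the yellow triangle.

turn right 28°, forward 4.9 m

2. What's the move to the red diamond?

turn left 74°, forward 2.8 m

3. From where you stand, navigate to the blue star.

forward 5.4 m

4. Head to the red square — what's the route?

turn left 24°, forward 3.6 m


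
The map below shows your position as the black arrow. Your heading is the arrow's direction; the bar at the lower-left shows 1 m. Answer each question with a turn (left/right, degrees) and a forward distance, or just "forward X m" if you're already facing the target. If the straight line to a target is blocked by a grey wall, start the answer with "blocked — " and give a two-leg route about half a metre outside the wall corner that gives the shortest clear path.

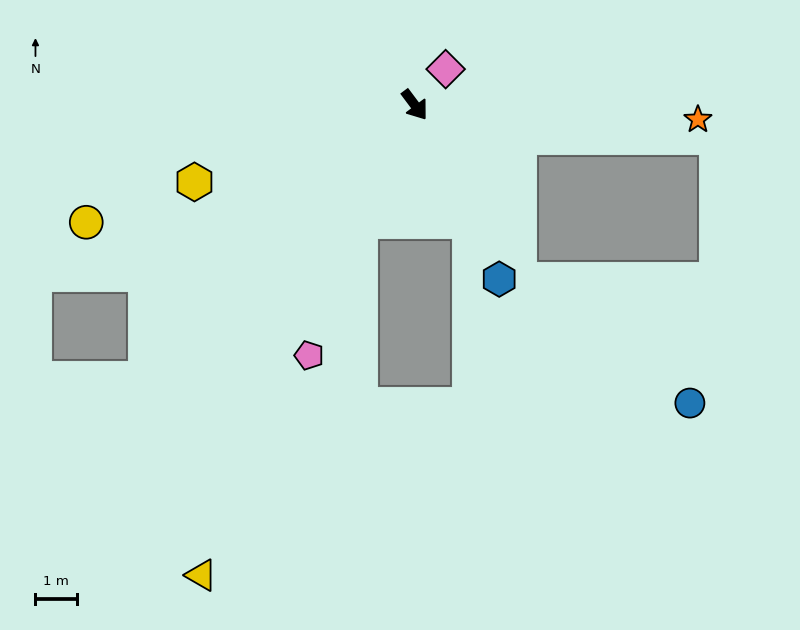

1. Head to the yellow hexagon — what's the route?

turn right 108°, forward 5.7 m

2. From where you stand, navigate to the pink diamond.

turn left 102°, forward 1.1 m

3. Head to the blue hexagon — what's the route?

turn right 11°, forward 4.7 m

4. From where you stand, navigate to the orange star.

turn left 50°, forward 6.9 m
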